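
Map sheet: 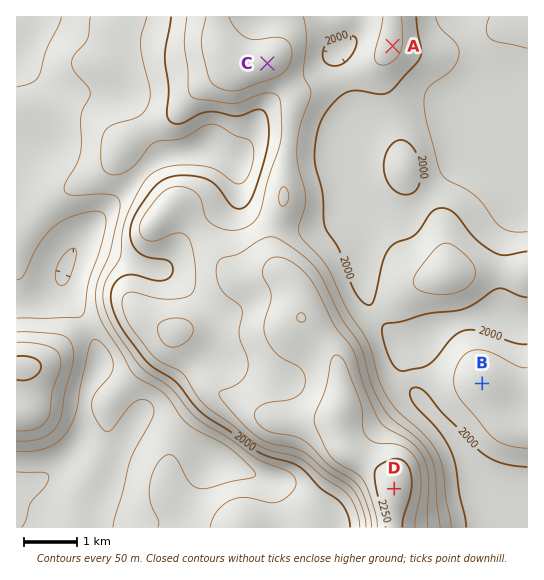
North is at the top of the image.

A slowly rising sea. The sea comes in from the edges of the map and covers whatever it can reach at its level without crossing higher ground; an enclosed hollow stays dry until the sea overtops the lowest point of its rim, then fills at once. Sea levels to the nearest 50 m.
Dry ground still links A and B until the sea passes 2000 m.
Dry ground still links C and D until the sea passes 2050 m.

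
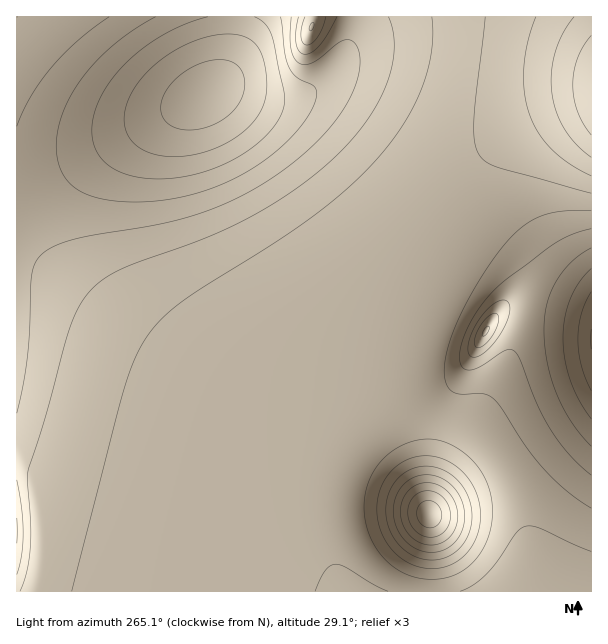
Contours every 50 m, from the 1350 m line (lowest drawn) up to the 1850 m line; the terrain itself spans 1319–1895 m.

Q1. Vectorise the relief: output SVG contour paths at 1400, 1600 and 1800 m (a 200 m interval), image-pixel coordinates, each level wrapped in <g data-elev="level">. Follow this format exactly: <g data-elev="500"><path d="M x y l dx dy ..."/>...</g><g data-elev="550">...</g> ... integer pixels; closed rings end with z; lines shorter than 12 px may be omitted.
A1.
<g data-elev="1400"><path d="M429 537l-7-2-8-5-4-8-2-7 1-9 3-8 7-5 7-2 9 1 7 5 6 7 2 9-1 11-4 7-7 5z"/><path d="M591 349l0-20"/><path d="M167 156l-14-2-12-5-9-8-5-9-3-12 1-12 5-12 8-13 11-13 13-11 17-11 16-7 17-5 16-2 14 2 10 5 6 7 4 8 5 24-2 21-9 18-17 16-23 13-25 7z"/></g><g data-elev="1600"><path d="M420 567l-18-8-14-14-9-20-2-21 5-19 5-9 7-8 16-9 9-3 10 0 11 2 10 4 9 7 8 8 7 11 4 10 2 11 0 12-2 10-4 11-5 9-8 8-9 5-11 4-10 1z"/><path d="M591 475l-22-20-19-26-12-24-17-44-6-10-5-2-4 1-26 17-10 3-5-1-3-2-3-10 3-15 8-19 12-18 13-16 12-10 48-36 17-9 19-5"/><path d="M298 17l-2 15 0 12 3 7 6 3 7-2 8-7 17-28"/><path d="M388 17l5 15 1 16-2 18-6 20-9 18-12 19-15 18-17 18-34 28-41 26-49 24-92 34-21 14-14 17-7 13-7 18-22 83-18 54-1 10 4 42-1 24-3 26-7 19"/></g><g data-elev="1800"><path d="M574 17l-11 16-8 18-3 20 0 21 4 19 8 17 12 16 15 13"/></g>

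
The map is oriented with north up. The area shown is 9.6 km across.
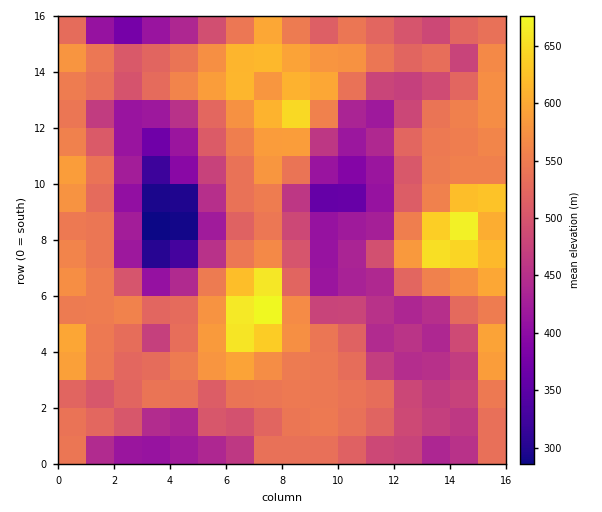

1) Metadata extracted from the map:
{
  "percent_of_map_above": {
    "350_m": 97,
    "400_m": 94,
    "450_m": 76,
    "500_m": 63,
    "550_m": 27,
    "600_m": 10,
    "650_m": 3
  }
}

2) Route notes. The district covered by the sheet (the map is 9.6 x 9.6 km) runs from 275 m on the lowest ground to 685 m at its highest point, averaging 510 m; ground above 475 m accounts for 64.3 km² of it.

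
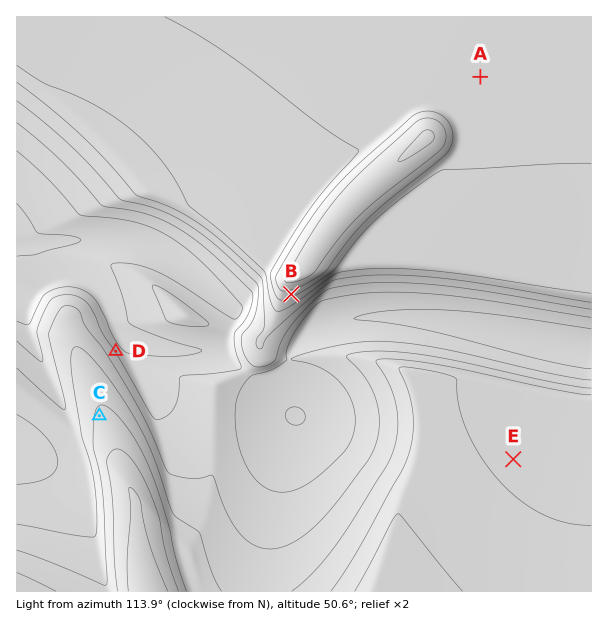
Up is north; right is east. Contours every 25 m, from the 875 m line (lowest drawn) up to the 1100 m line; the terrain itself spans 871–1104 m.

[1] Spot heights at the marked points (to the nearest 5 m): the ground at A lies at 935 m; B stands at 940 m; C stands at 970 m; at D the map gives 1050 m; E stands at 980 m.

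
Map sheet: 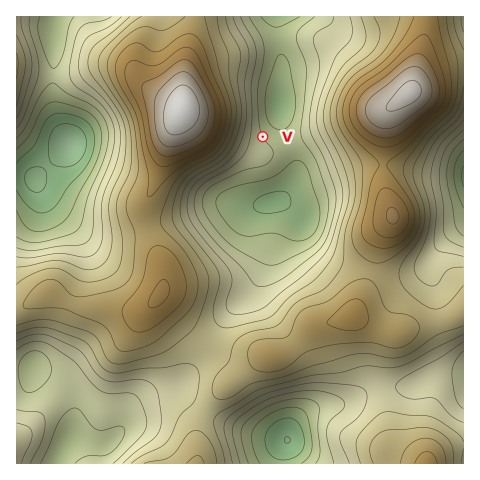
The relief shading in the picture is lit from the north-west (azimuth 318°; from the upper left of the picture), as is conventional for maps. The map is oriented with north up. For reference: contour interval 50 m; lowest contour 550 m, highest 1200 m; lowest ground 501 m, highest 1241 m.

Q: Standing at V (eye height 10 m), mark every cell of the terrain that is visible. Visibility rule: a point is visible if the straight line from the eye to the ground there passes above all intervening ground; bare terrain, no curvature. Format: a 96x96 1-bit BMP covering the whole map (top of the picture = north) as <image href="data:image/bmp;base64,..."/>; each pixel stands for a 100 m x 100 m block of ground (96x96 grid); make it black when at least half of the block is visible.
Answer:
<image width="96" height="96" href="data:image/bmp;base64,Qk2+BAAAAAAAAD4AAAAoAAAAYAAAAGAAAAABAAEAAAAAAIAEAAATCwAAEwsAAAIAAAAAAAAA////AAAAAAAAAAAAAAAAAAAAAAAAAAAAAAAAAAAAAAAAAAAAAAAAAAAAAAAAAAAAAAAAAAAAAAAAAAAAAAAAAAAAAAAAAAAAAAAAAAAAAAAAAAAAAAAAAAAAAAAAAAAAAAAAAAAAAAAAAAAAAAAAAAAAAAAAAAAAAAAAAAAAAAAAAAAAAAAAAAAAAAAAAAAAAAAAAAAAAAAAAAAAAAAAAAAAAAAAAAAAAAAAAAAAAAAAAAAAAAAAAAAAAAAAAAAAAAAAAAAAAAAAAAAAAAAAAAAAAAAAAAAAAAAAAAAAAAAAAAAAAAAAAAAAAAAAAAAAAAAAAAAAAAAAAAAAAAAAAAAAAAAAAAAAAAAAAAAAAAAAAAAAAAAAAAAAAAAAAAAAAAAAAAAAAAAAAAAAAAAfwAAAAAAAAAAAAAP/4AAAAAAAAAAAAD//4AAAAAAAAAAAAH//4AAAAAAAAAAAAD//4AAAAAAAAAAAAD//8AAAAAAAAAAAAAf//AAAAAAAAAAAAAD///gAAAAAAAAAAAA///4AAAAAAAAAAAAf//8AAAAAAAAAAAAP//+AAAAAAAAAAAAH///AAAAAAAAAAAAH///AAAAAAAAAAgAD///gAAAAAAAAH8AB///gAAAAAAAAP/wA///AAAAAAAAAf/wAf//AAAAAAAAAf/gAP/+AAAAAAAAAf/AAH/8AAAAAAAAA/+AAD/4AAAAAAAAA/8AAB/4AAAAAAAAB/4AAA/8AAAAAAAAD/gAAAf8AAAAAAAAD/AAAAP+AAAAAAAAD+AAAAP/AAAAAAAAD4AAAAH/gAAAAAAABgAAAAH/wAAAAAAAAAAAAAH/8AAAAAAAAAAAAAH/+AAAAAAAAAAAAAH/+AAAAAAAAAAAAAH/+AAAAAAAAAAAAAH/+AAAAAAAAAAAAAH/+AAAAAAAAAAAAAP/+AAAAAAAAAAAAAP/+AAAAAAAAAAAAAP/8AAAAAAAAAAAAAf/8AAAAAAAAAAAAAf/8AAAAAAAAAAAAAf/4AAAAAAAAAAAAA//4AAAAAAAAAAAAA//wAAAAAAAAAAAAB//wAAAAAAAAAB8AD//gAAAAAAAAAD/P///gAAAAAAAAAD/////wAAAAAAAAAD/////wAAAAAAAAAD/////wAAAAAAAAAD/////wAAAAAAAAAD/////wAAAAAAAAAD/////wAAAAAAAAAD/////wAAAAAAAAAB/////gAAAAAAAAAA/////gAAAAAAAAAAP////gAAAAAAAAAAD////AAAAAAAAAAAD////AAAAAAAAAAAD///+AAAAAAAAAAAH///8AAAAAAAAAAAH///8AAAAAAAAAAAP///4AAAAAAAAAAAP///wAAAAAAAAAAAP///wAAAAAAAAAAAH///gAAAAAAAAAAAB///AAAAAAAAAAAAAH//AAAAAAAAAAAAAD/+AAAAAAAAAAAAAB/8AAAAAAAAAAAAAA/wAAAAAAAAAAAAAAMAAAAAAAAAAAAAAAAAB+AAAAAAAAAAAAAAD/AAAAAAAAAAAAAAH/gAA="/>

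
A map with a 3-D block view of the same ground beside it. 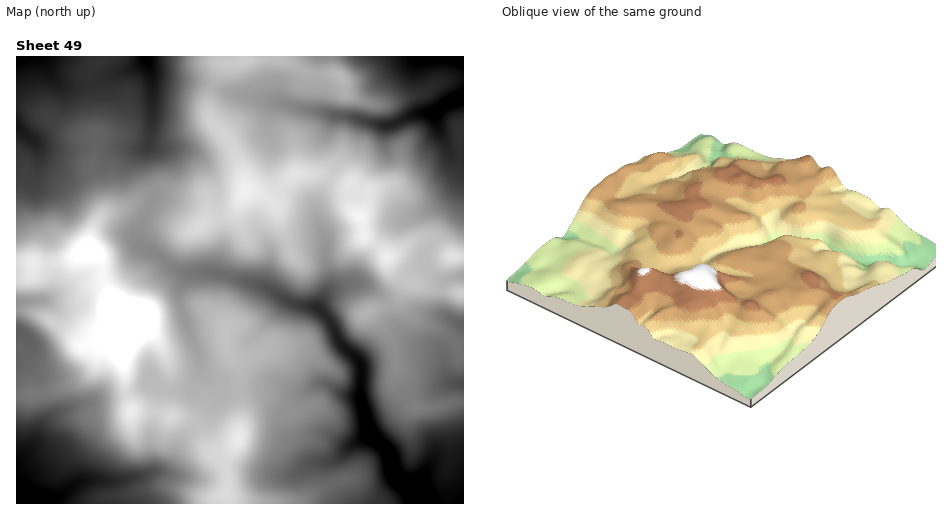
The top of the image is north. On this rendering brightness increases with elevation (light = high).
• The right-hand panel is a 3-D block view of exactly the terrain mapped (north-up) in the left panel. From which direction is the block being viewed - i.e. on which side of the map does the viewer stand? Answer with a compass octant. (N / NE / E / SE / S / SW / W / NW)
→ SW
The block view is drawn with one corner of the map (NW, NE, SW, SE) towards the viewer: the SW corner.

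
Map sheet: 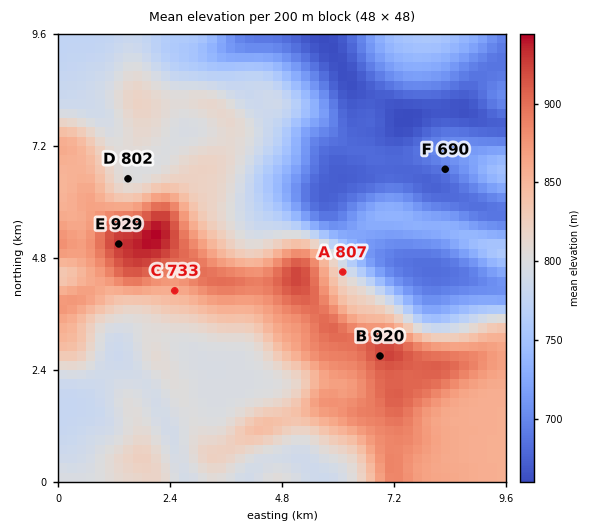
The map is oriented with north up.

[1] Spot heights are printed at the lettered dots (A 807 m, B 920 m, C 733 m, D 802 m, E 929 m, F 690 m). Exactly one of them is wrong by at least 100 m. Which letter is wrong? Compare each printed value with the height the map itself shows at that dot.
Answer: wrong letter C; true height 858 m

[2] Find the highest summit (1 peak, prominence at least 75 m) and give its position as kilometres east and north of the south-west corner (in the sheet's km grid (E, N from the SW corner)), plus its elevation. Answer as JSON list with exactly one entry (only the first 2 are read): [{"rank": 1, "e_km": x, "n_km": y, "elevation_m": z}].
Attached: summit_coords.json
[{"rank": 1, "e_km": 2.06, "n_km": 5.26, "elevation_m": 945}]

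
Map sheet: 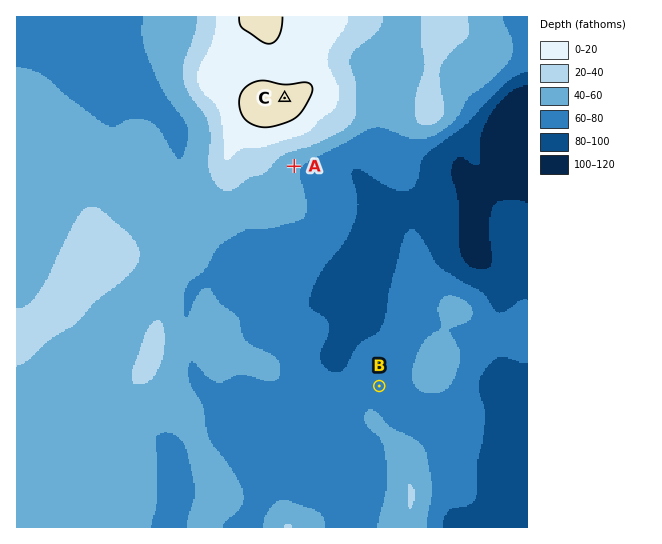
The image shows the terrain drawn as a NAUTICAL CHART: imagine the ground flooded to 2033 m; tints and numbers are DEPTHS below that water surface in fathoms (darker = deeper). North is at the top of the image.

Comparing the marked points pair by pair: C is above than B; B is below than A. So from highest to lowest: C A B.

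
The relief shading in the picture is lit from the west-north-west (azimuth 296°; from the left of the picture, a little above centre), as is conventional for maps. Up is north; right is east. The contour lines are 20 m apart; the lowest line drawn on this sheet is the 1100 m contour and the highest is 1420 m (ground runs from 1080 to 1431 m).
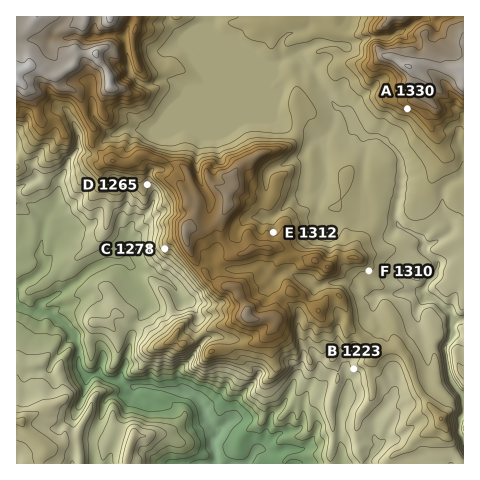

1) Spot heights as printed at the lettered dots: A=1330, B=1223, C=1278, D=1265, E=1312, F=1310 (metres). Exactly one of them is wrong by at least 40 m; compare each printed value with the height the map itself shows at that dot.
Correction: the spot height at F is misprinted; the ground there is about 1260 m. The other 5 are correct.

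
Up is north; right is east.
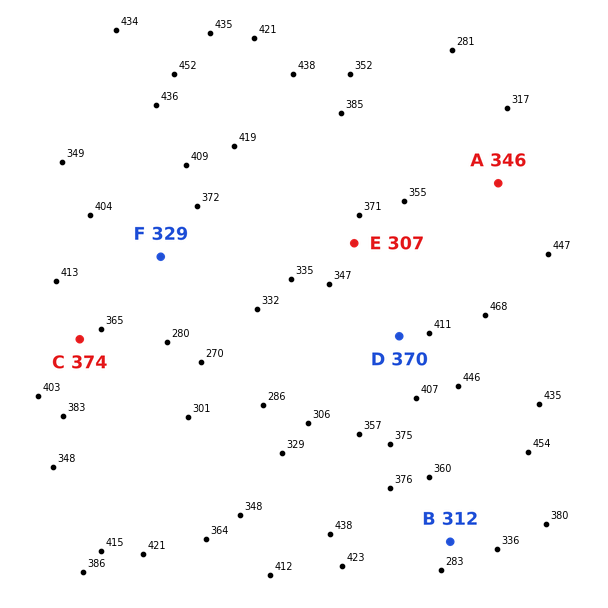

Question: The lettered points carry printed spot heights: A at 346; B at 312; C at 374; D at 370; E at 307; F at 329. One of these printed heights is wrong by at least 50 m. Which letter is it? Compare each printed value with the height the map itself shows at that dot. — E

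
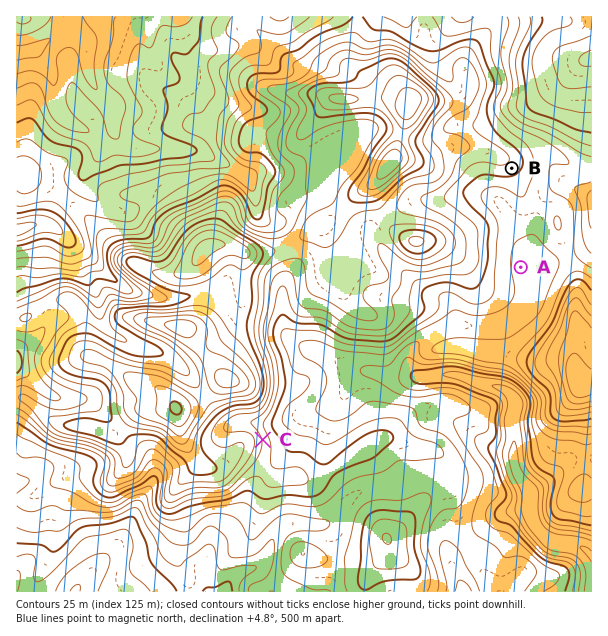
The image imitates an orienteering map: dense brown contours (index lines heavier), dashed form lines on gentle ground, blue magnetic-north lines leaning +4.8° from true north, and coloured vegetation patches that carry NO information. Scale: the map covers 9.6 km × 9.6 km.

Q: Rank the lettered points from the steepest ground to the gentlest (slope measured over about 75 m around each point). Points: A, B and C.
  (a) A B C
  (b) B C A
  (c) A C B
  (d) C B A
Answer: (d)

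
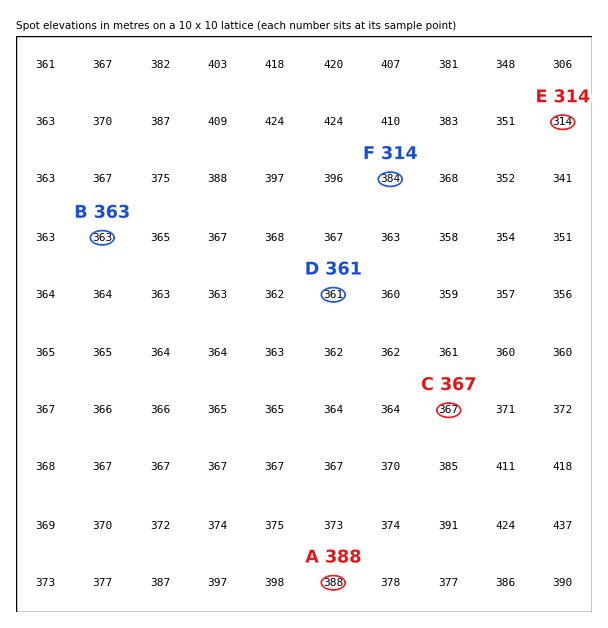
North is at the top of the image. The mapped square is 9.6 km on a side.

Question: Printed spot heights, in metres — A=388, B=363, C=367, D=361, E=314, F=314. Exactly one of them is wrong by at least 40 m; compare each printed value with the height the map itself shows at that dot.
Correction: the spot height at F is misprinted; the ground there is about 384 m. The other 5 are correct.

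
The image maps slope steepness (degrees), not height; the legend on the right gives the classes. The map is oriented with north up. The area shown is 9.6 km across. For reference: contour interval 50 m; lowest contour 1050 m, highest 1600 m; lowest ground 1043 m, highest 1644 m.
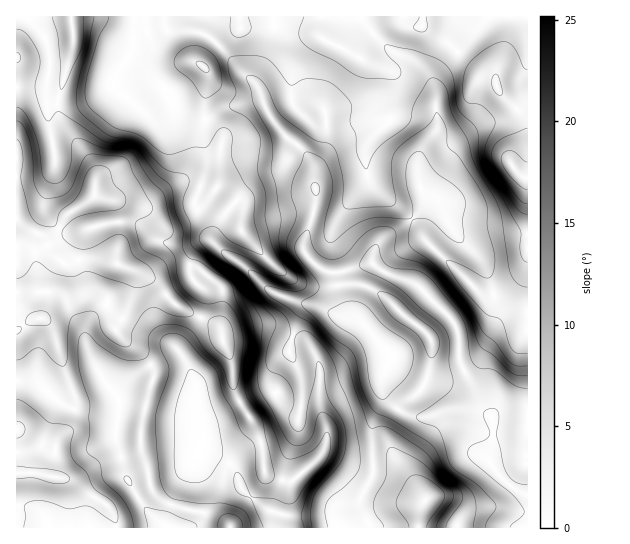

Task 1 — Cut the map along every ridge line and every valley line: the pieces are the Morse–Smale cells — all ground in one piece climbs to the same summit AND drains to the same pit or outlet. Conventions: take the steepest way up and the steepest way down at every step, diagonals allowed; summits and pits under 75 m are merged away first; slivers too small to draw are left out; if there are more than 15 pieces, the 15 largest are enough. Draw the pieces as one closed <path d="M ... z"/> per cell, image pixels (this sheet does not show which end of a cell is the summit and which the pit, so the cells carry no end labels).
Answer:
<path d="M163 16l-147 1 0 364 21 2 22 20 19 8 35 2 6-4-3 17 0 16 7 19 2 16 20 32 21 18 1-10 8-23 26-47 4 5 20 8 10 9 6 20 20 16 14 9-1 14 96 0-9-18-1-11 13-26-1-47 9-19 2-14 4 6 12 12 18 6 9 0 28-8 23 2 12 4 4 8 0 16-4 14 0 9 17 21 13 9 8 3 1-182-22 0-6 5-9 16-10 11-10 4-10 0-2-2 0-7 18 0 12-10 7-13-1-20-7-23-7-13-28-30-13-28-6-6-11-5 1 10-4 9-43 34-6 19-10 1-19 7-15 0-14-9-9-12 0-10 8-22 4-18-3-34-4-9-12-14-12-7-14-19-14-32-47-49-19-6-24 0z"/><path d="M527 16l-362 0-1 7 3 8 24 0 19 6 47 49 14 32 14 19 12 7 12 14 4 9 3 34-4 18-8 22 0 10 15 17 8 4 15 0 19-7 10-1 6-19 43-34 4-9-1-10 11 5 6 6 13 28 28 30 7 13 7 23 1 20-7 13-12 10-18 1 2 8 10 0 10-4 6-6 15-23 8-4 18-1z"/><path d="M383 393l-2 14-9 19 1 47-13 26 1 11 10 18 157-1 0-32-22-12-17-21 0-9 4-14 0-16-4-8-12-4-23-2-28 8-9 0-18-6-12-12z"/><path d="M33 381l-17 1 0 145 150 1-21-19-20-32-2-16-7-19 3-31-6 2-19 0-24-5-11-5-20-19z"/><path d="M201 447l-26 47-10 28 2 4 2 2 104 0 2-14-14-9-20-16-6-20-10-9-20-8z"/>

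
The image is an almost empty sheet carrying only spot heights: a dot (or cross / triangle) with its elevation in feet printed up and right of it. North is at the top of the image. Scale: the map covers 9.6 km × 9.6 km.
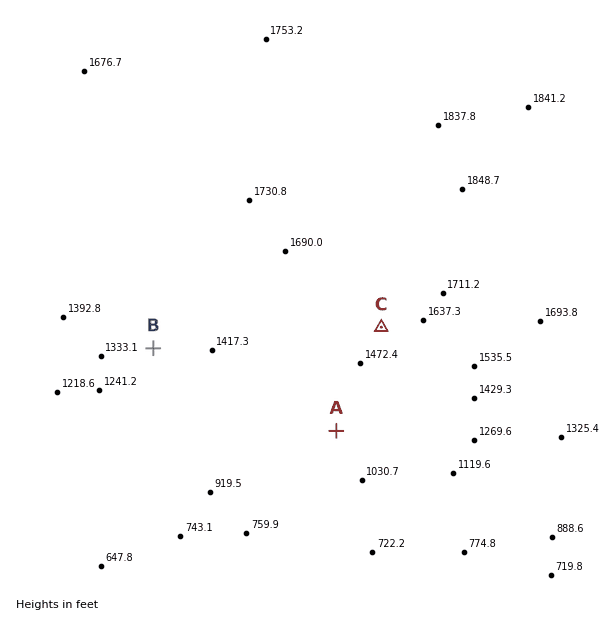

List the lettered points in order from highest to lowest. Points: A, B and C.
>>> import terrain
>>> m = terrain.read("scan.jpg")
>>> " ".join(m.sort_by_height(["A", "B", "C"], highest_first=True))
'C B A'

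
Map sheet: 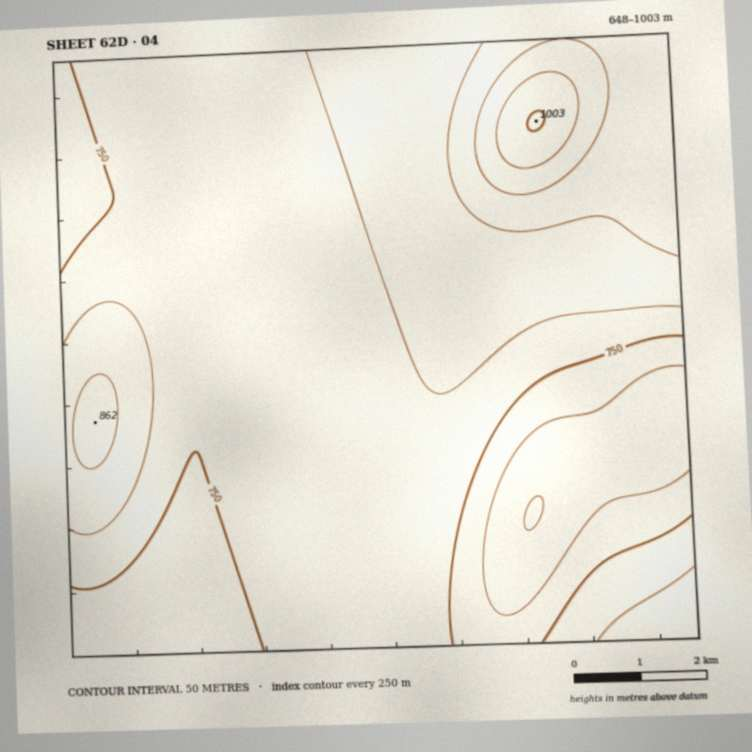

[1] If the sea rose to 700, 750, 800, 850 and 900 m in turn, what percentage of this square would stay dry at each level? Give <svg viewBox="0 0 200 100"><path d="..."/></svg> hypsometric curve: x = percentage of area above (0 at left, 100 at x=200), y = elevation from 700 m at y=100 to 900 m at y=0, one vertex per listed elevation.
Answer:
<svg viewBox="0 0 200 100"><path d="M187 100l-28-25-97-25-38-25-16-25"/></svg>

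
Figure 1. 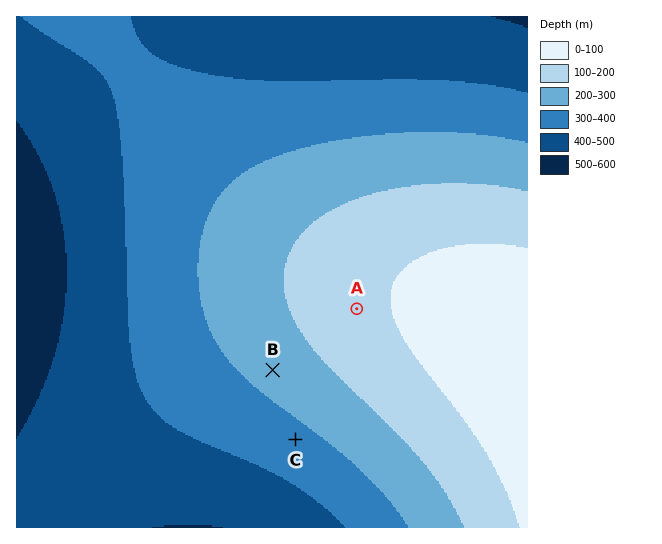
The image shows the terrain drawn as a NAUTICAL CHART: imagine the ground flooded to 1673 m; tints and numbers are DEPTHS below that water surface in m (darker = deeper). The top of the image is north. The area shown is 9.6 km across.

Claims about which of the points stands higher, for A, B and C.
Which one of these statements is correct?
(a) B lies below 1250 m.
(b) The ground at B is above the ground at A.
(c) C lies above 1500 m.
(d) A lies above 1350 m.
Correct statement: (d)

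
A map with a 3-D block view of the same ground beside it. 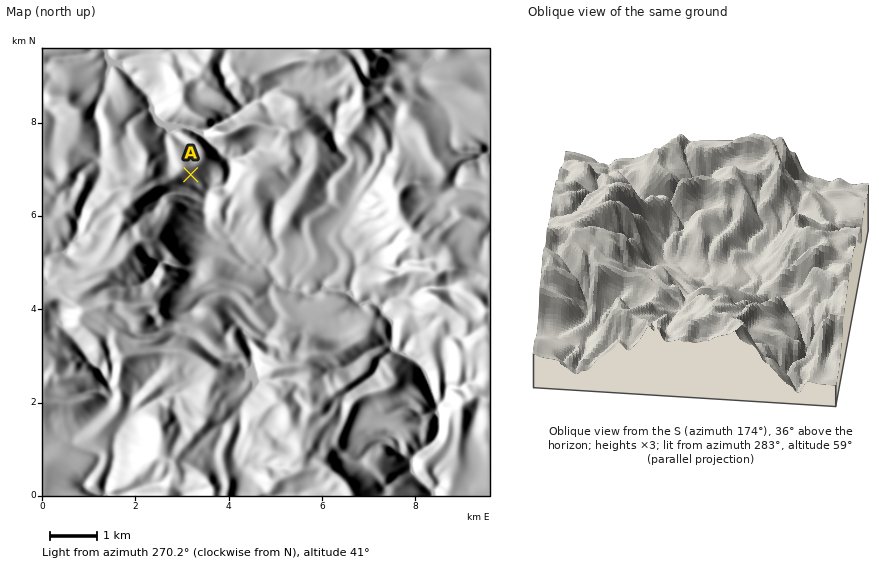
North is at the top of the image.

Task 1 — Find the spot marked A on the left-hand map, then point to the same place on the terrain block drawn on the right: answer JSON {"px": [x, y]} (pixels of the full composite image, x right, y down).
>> {"px": [657, 209]}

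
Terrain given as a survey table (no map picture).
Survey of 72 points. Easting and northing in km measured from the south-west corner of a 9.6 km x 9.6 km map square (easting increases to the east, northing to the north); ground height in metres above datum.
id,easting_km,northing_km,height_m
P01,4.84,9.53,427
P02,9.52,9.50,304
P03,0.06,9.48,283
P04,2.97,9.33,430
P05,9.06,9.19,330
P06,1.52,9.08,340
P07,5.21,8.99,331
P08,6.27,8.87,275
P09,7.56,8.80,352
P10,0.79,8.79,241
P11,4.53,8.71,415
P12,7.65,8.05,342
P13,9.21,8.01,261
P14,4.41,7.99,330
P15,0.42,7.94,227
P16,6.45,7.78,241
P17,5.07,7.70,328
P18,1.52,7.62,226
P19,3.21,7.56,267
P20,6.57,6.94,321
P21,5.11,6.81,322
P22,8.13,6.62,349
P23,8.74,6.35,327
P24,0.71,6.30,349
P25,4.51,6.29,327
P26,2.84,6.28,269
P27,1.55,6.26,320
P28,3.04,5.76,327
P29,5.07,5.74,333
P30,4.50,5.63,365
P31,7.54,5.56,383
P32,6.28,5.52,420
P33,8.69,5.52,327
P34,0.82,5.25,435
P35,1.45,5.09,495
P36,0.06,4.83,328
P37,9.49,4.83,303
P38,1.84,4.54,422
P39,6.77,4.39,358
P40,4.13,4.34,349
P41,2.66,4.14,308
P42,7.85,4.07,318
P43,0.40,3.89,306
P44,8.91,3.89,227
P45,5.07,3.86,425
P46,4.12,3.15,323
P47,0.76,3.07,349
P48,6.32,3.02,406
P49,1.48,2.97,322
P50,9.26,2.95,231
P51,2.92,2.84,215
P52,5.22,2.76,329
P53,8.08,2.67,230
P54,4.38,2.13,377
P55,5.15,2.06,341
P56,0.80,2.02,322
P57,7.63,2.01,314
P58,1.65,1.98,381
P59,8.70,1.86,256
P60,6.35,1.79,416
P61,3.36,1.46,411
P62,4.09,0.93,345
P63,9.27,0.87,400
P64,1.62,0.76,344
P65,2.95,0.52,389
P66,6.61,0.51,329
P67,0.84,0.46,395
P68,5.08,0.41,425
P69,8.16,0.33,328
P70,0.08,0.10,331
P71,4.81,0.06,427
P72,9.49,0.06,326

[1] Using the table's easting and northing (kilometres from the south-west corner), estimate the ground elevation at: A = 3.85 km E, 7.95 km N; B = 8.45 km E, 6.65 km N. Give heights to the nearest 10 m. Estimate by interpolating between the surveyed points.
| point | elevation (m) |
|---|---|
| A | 320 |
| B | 330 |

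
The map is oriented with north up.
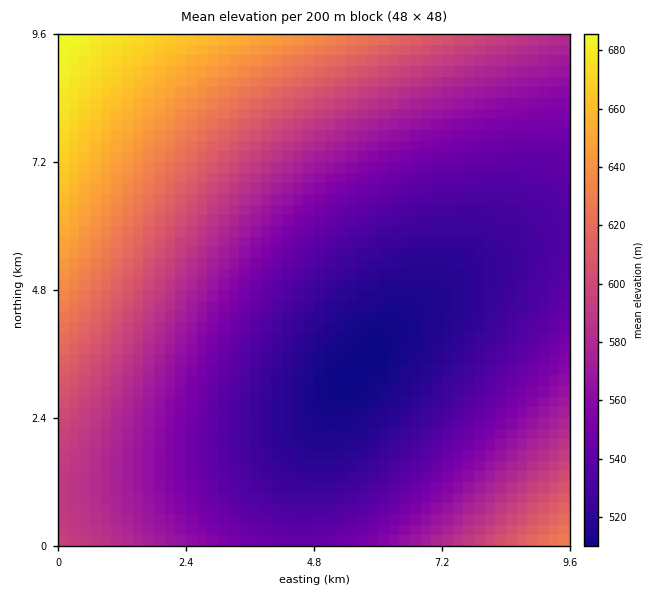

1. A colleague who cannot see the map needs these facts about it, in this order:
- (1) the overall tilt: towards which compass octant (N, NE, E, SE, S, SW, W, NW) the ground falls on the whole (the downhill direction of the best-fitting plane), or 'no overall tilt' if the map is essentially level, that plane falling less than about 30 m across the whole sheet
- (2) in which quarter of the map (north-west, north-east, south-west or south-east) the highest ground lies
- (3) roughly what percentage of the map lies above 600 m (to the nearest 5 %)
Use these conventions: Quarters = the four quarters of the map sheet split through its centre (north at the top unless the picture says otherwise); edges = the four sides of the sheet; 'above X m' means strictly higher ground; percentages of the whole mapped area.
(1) The general tilt is down to the south-east (the land rises towards the north-west).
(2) The highest point lies in the north-west quarter of the map.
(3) Roughly 25 % of the ground is higher than 600 m.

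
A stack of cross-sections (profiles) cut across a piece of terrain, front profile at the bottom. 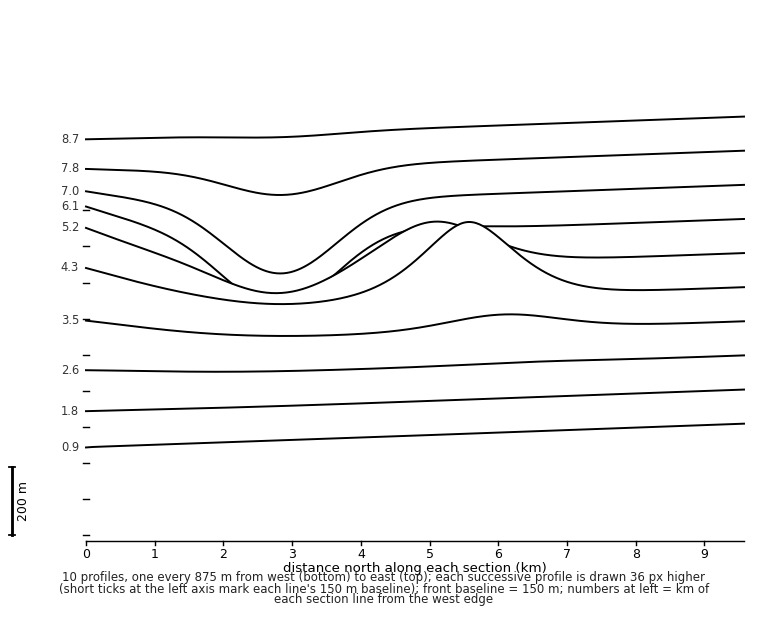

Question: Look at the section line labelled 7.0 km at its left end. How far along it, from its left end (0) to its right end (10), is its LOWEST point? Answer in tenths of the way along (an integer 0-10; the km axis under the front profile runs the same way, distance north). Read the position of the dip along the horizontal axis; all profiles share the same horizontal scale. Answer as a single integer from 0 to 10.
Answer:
3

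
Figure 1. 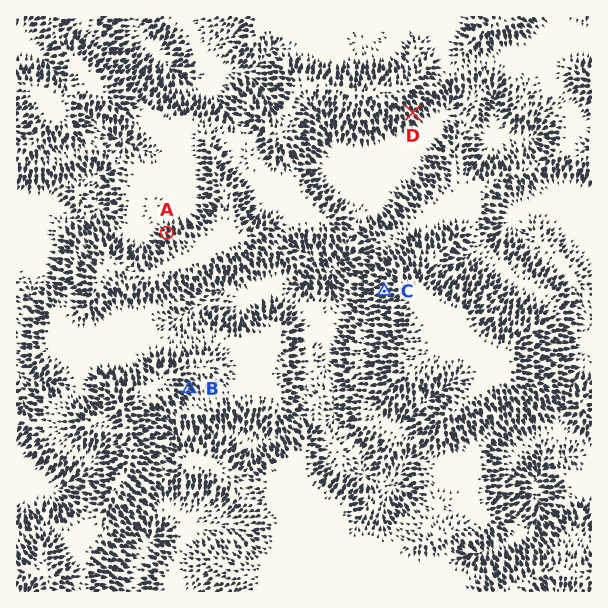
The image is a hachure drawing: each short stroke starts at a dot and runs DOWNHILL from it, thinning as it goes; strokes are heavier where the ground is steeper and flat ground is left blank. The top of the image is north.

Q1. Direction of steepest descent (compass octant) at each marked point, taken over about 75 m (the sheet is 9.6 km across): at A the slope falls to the NW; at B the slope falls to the SE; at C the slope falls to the W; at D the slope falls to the SE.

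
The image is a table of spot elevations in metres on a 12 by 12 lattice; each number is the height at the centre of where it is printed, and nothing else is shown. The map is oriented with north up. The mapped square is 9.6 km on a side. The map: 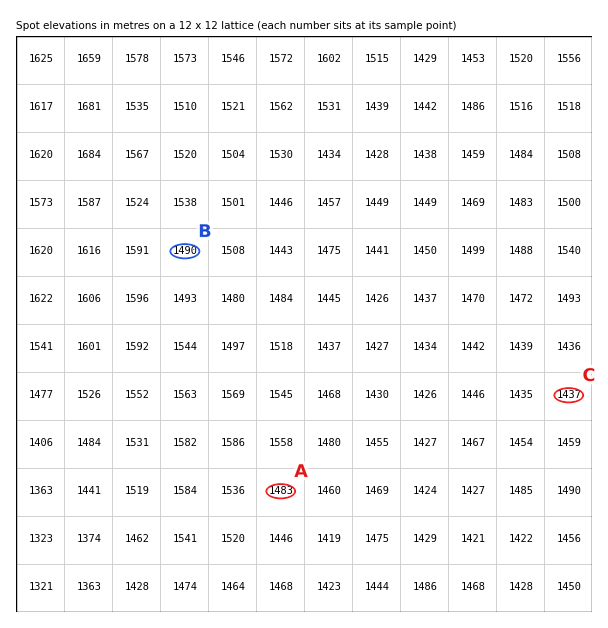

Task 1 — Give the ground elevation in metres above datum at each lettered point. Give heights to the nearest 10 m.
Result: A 1480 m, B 1490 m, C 1440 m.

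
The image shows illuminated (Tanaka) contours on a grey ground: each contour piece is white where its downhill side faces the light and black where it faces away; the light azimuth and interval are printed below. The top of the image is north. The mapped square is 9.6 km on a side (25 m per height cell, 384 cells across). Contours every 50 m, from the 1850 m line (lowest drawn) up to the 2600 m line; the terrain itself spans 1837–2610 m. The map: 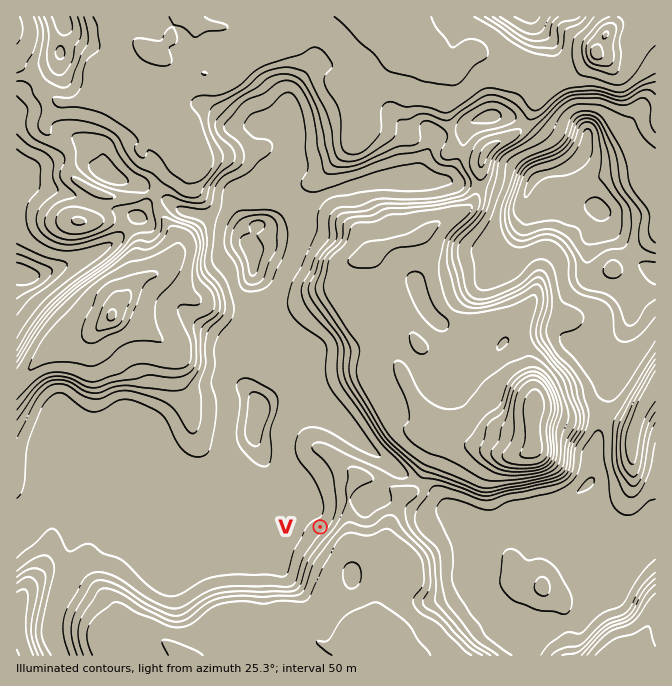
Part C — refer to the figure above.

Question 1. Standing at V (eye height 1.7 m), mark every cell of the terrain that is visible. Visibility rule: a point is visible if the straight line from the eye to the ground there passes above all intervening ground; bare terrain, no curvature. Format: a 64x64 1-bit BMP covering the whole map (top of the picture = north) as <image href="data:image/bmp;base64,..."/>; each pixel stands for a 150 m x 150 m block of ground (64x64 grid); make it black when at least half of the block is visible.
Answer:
<image width="64" height="64" href="data:image/bmp;base64,Qk0+AgAAAAAAAD4AAAAoAAAAQAAAAEAAAAABAAEAAAAAAAACAAATCwAAEwsAAAIAAAAAAAAA////AAAAAAAAAAAAAAAAAAAAAAAAAAAAAAMAAAAAAAAAJwAAAAAAAIAfAYAAAAAAwD8f4AAAAABgfx+AAAAAAHD//gAAAAAAcP//AAAAAAA7//+AAAAAABn//8IAAAAAGf//4wAAAAAf///7AAAAAA////+AAAAAj////4AAAACP////gAAAAI+M//+AAAAAjxn/n4AAAACOOf8fgAAAAI5w/h8AAAAAz/B+HgAAAAD/4HwAAAAAAP/gfAAAAAAA8+B8AAAAAADhwH4ACAAAAPHA/gAQAAAA8ef8ADAAAAD7//4AYAAAAH///8BAAAAAEH//gAAAAAAAOP+AAAAAAAHgf4BAAAAAAOB/gGAAAAAAcH+AwAAAAAAw/wGAAAAAABH8AwAAAAAAE4wCAAAAAAAPgAAAAAAAAAOAAAAAAAAAAEAAAAAAAAAAYAAAAAAAAAAwAAAAAAAAADAAAAAAAAAAGAAAAAAAAAA4AAAAAAAAAHwAAAAAAAAA/AAAAAAAAAD8AAAAAAAAAfwAAAAAAAABHgAAAAAAAAIAAAAAAAAAAgAAAAAAAAAAAAAAAAAAAAAAAAAAAAAAAAAAAAAAAAAAHAAAAAAAAAA+AAAAAAAAAH8AAAAAAAAAA4AAAAAAAAABwAAAAAAAAADgAAAAAAAAAAAAAAAAAAAAAAAAAAAAAAAAAAAAAA=="/>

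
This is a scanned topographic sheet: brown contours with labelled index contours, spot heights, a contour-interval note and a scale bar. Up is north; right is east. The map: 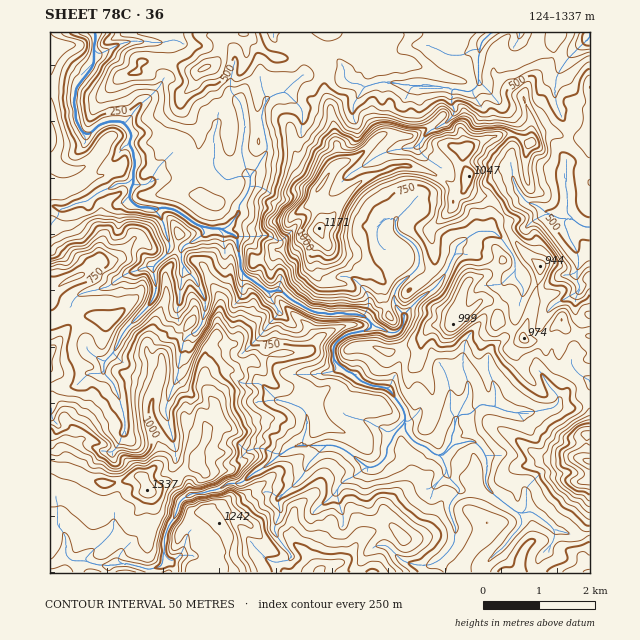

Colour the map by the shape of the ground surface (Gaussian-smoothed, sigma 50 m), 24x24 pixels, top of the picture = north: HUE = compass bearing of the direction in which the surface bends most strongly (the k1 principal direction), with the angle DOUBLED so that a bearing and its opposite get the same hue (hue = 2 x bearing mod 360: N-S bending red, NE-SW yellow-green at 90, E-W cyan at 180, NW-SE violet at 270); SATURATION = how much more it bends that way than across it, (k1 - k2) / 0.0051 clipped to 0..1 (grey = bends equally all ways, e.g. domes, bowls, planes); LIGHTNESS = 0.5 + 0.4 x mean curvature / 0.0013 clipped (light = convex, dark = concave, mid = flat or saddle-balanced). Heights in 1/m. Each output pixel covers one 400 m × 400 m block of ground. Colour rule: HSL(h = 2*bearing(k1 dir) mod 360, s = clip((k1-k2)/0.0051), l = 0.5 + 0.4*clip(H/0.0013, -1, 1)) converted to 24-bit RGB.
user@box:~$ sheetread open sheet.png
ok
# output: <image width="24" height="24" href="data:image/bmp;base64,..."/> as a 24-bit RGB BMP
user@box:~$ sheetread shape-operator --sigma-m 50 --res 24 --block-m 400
<image width="24" height="24" href="data:image/bmp;base64,Qk32BgAAAAAAADYAAAAoAAAAGAAAABgAAAABABgAAAAAAMAGAAATCwAAEwsAAAAAAAAAAAAAkKBRb4EyoI0mhFMWYaMOCAIxu6FsjJR0lsJ4fD9xJV55isqNyIfGMaWtyM+cjRdGWnIuN29jvYuFKGxcy4GJPHhpVHSZj7bKgmGUo4V+X41XYJqT3M6WEADnW6ykrbp3pDOga9yfkiLgaqqkWHVLv2x/hitro9DYwLvbTXeyj1lztoyJG1ZD47/MMIubfGoodF1xhqGMcGqYnnJsz8GEACcz89jyrOK1YafVu2fGvhTfJlxCwGHBc7ugrG25krufdlh2iTV/jLa8q83Oqje2b1QzdUVOqIBlZWiLgl5em2m4U0GO5vDbExijGzMAQ24AyxYtwEtgF15F6K3IGF9Rgrp4bqm2tG2EbGZTVXyvoJA+di01m6JcXD9nlFN52MqXkaHKi9XXVJbZuaPv76/UmSbizsDwpI/lAMZOAY0Mz4rNLG1RzJ6tWn8xJzwYmHZZr4mDUDF8srqVSD6ixo3AUj+cbGLT67x3sXRkwH5ZC3SVSFYXuaIiRhhc2senx650b5wiaULIHjgVkHYpXE8iqTc0abm6YcJ4ah0hLos9rKFUYCw4QZ1EV6PTZXnI0+aLuiRKssCJdj1QJBY60uvCQR1uss2S0qGzsrbeh1HCmZ/LWWe+i6DAnKRwiEZPGWlm1sGeVmmRU02TtNHPb7aUP0ZlUKGUzdvqVMdhpmJ1i2J+MSJU7+/OHYqlri1j4t+yZG83VmkweU82XpZ7fmh1jaDB1NzrhguPhsRwnWOYV4iGjYtJd1NMhoJAHlcng7cwfLlMS3w9dyt9VZmu3sioEElS3cCBtLVuxj2Zfy2vR6uoSpEtRMxPOQoMcUEWLrNgba5mdl+IYVJ6nWtciVdhgtygl0SMWapGkrt6l1GWEXFZpUSds+OuLjjRfeFZspNwIDqnx4/iuZbgw8DnBgJmrpvcnM3QTnPGy6aFcl03QTp5Qy2Cztmpa2Ath7uJd1ySzXyXTT1c18uEBi0r5eO2wC+lBD0w+OLTzZjjFllRoYxU3WRwm2H/E/+NoUYHVABF6p3H77bHEEhD3HJyNuPfd3/jy3V+WZzCS4hIhXmxw67UF0rqN8wACyc8HjD/9vi6PC6TbFHm2QDMRicALywEXS0AxpgNALCkMsCM4sHo77TnHeedKDl216Zvaet2dCu20H+5Q3gvIn421aLbAwChM/9dwQFk5PjTE4mXPwACMwAJxaycvc3gpb/rhN65AFn7AMZgFjwz8celeLZDbEl+2b09ReObDiZZfTm/9dbu2Z/eDYYaADMQ/0ilefGtQMFMpQBx9bC7DA8958+qna07OJd2dp6lymW9tR1jEnZxyt+c2FGxYDiP6fbLNdbQGVaRMXVlVU6r3LWA33a01vL0KABAHKo1ylWNUAOvzCVzrhjG2JiJ2PTXR0+XYFV2naFpqi5Wap5ONF0wacJyKKr2k+SVhj5xckZ/WI17Q4p42tCNfMvPy1ehRcT/bg06YHQmJl9udjzXvLv7X+Bt68i+JDY8XXhbVU1/bInA4neTO4ZiOVMtzfe+H6wfTCk8iGBMlKMvG00XxskdawwKyxsXtUQmocHKvK/RIj1nNamMNZQo98rFvJhLy1qMO1NAV3RXM0tL17R71WHBnujfZyAztDEXTo+pnXeofrJkpX69Ll/ADnhzwbk4iI1qjphqc15dcFSDMEhKarOIkV+37qacURvl2qTvdj66PqvWQM6r9vHVJU5nQBlQxuqxWENkdqR2a8NhSSHFydRTTgl6tLt2bn98oZl7jFqHaU+fNHWGjbNrPXaD6+Gm2Yj7PIEjZd4ujBqLs16h8OykYj4tDhcl9++qLEFmmYhgvtm0GAQv5/F8Pwdxvq1tdV5Qg61yVXqVP0SMqTytwOK1HTJE2+6/DA8n9tXk1tb1Mj3/G+StsO+l7dP4TlT+9NfPSTeheZawx7pzoRjCql80IHdTg1203LO2U4NSVoleTjhpUcSKt8KJNCxb7vTSFSU8iro7a1opJ0xDZcL/47pvYDogLBAUwuiBVzNqr6SDwqhnFkJf68XcrWiFKGxTVrdO2X59Q4FAJ2RUk7JqQ2c/WJCBqr5Edy1Dbn8oaVcsRU0obnQhcoIibC1WktTV3oZ/RlOEznOhvJF0CikhSp1j673iuKPXRYa32Mfq58vrZUHZO0V7h7G/VJKTpmdwcWqGqZ3An6nLlbPJYXCfnIZdTGi7RmhRs3xXSINrbcShaNdvhC3tJgOaJPUh0VMnhEhtl5dDx3pfuInUPqq7m1p4f5t0cF2NgZ6hjoh0qpZfhVBLh3WAqZhtJpWKWlbAoGqKyLefDzQT"/>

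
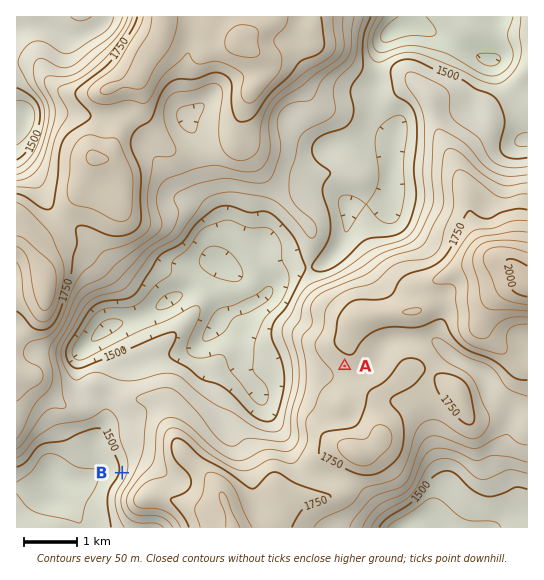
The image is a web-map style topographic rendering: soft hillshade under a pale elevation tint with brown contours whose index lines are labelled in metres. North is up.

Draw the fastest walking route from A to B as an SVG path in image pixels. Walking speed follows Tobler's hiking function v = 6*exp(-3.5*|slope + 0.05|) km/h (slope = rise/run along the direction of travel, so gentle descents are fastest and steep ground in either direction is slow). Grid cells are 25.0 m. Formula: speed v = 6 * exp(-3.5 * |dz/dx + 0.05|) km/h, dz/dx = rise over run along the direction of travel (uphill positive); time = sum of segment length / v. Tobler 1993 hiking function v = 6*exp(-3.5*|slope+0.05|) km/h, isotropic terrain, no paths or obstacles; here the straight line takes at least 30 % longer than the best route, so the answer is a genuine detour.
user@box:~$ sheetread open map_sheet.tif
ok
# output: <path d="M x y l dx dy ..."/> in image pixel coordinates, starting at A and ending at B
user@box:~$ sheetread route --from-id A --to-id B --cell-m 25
<path d="M345 366l-4 8-11 11-3 1-25 25-5 11 0 9-4 8-3 3-3 1-54 0-59-29-11 0-8 4-5 5-8 16-7 7-13 27"/>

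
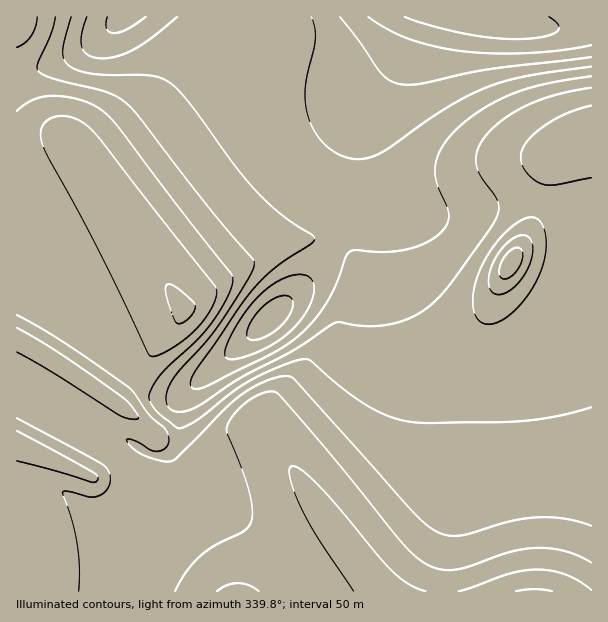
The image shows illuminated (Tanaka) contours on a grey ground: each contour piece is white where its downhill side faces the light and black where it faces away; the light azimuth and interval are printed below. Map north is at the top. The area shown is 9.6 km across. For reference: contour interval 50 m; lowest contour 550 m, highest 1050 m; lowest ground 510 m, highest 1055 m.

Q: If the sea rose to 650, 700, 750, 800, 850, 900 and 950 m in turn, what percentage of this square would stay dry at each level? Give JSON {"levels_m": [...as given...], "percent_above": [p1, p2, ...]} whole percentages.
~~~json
{"levels_m": [650, 700, 750, 800, 850, 900, 950], "percent_above": [96, 90, 76, 66, 50, 32, 14]}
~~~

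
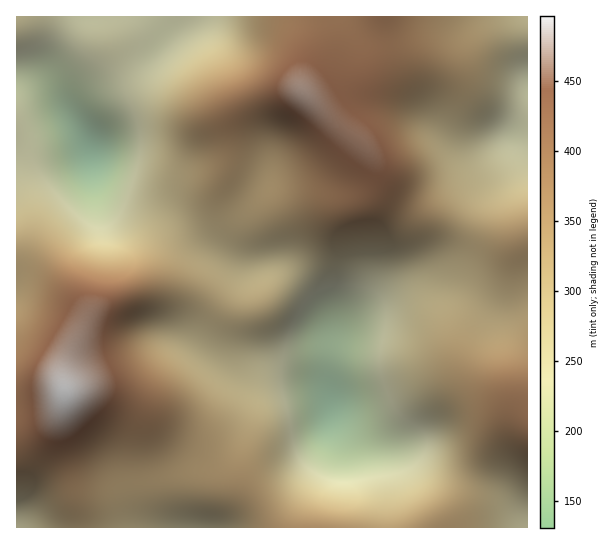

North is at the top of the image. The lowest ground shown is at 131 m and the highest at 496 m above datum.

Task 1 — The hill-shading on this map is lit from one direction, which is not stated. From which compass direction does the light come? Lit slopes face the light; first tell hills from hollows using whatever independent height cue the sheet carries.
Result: N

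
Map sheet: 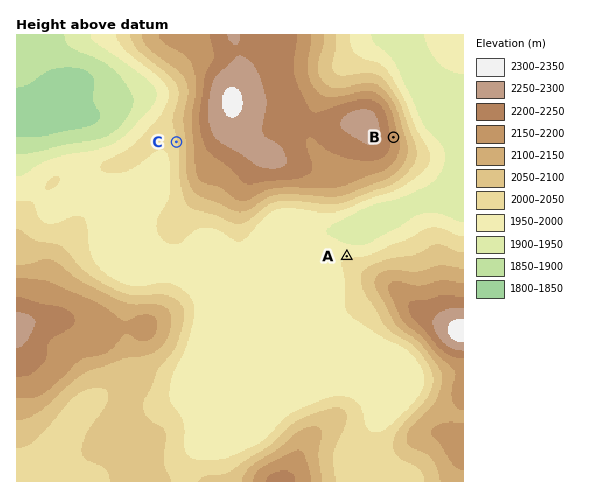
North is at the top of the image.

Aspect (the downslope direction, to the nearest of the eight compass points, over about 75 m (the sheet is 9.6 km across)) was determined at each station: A N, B E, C W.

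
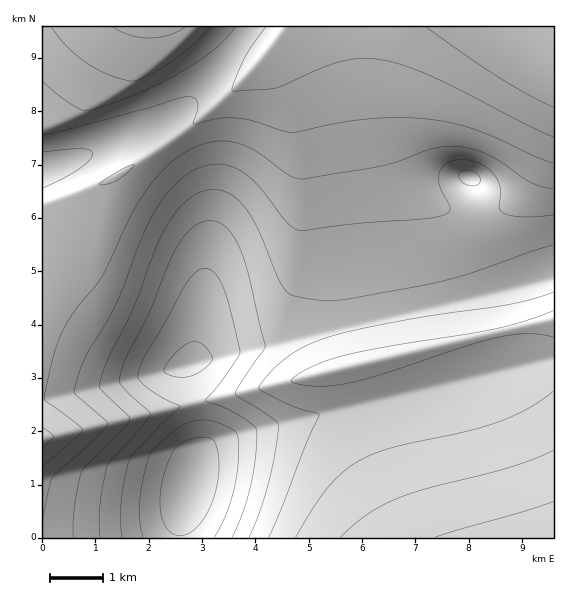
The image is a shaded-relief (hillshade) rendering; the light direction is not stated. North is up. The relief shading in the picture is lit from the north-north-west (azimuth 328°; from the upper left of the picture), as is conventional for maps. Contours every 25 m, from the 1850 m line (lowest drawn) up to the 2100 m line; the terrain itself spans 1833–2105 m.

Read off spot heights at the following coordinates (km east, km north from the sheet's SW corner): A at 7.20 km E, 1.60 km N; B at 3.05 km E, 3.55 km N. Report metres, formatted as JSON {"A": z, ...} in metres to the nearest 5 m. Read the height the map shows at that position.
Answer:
{"A": 1980, "B": 1875}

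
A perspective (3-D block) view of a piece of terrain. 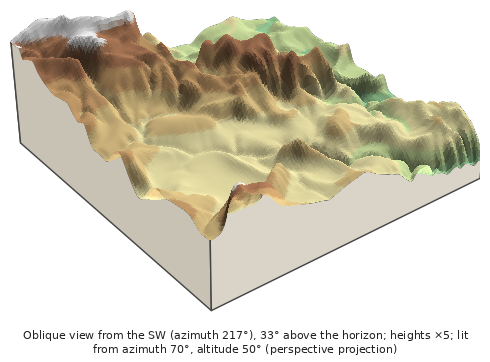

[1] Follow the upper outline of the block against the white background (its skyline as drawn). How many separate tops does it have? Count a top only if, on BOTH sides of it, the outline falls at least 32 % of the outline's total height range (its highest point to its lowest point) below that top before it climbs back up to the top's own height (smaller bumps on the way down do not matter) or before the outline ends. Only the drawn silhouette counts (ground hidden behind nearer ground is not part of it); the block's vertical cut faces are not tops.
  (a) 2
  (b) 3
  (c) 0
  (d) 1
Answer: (c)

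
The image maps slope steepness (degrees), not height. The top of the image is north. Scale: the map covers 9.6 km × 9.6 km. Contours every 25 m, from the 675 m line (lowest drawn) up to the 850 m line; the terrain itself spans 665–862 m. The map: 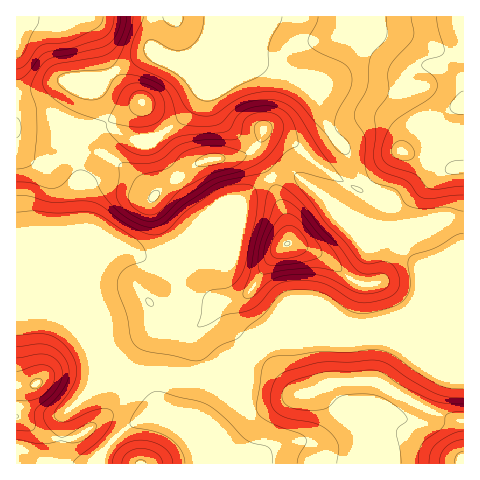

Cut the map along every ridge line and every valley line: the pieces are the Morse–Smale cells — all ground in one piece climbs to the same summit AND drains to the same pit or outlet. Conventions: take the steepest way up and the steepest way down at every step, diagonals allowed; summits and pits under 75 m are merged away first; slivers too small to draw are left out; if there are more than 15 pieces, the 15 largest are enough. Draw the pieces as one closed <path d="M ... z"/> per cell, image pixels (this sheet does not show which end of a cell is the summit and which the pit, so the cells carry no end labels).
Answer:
<path d="M367 16l-351 1 0 294 31 3 20 6 35 35 6 12 8 7 4 2 25 2 8 11 9 28 20 15 13 18 15-36 15-18 2-7-8-21-12-6-11-21-8-22-12-48-7-4 12-5 8-7 2-6 64-61 22-13 11-3 10 4 44 34 41 20 11 8-5-9 0-29-18-12-12-13-13-24-16-20-8-20-3-13-13-12-17-11 19-1 19 7 8-4 33-35 2-7-3-4z"/><path d="M288 172l-11 3-22 13-64 61-2 6-8 7-12 5 7 4 12 48 8 22 11 21 12 6 9 22 13-15 7-18 12-13 11-2 64 1 69-29 8-7 8-14 0-28-23-24-14-11-29-13-21-13-35-28z"/><path d="M376 339l-25 4-80-1-11 2-12 13-9 21-11 11-18 25-14 33 2 16 265 1 1-121-75 0z"/><path d="M463 16l-95 0 0 26-33 35-8 4-19-7-19 1 17 11 13 12 3 13 8 20 16 20 13 24 12 13 18 12 0 29 6 10 3 3 4-13 8-4 17-6 12 0 9 8 10 17-4 14-33 33-12 19-17 9-56 24 15 0 18-4 20 4 75-1z"/><path d="M26 311l-10 1 1 152 181-1-2-12-7-12-27-22-9-28-8-11-25-2-4-2-8-7-6-12-35-35-14-5z"/><path d="M439 219l-12 0-11 3-13 6-3 6-1 9 21 22 0 27 34-34 4-10-7-17z"/>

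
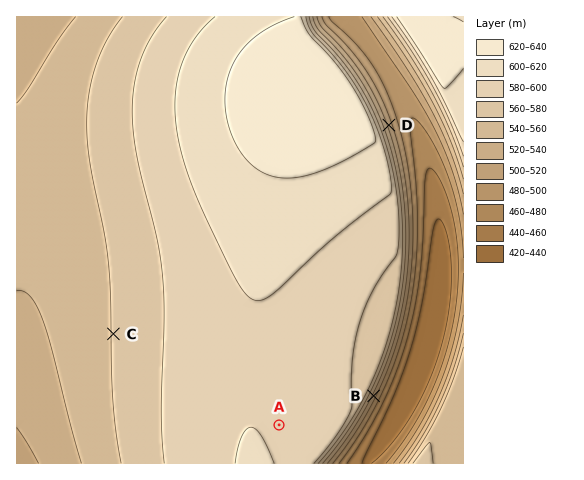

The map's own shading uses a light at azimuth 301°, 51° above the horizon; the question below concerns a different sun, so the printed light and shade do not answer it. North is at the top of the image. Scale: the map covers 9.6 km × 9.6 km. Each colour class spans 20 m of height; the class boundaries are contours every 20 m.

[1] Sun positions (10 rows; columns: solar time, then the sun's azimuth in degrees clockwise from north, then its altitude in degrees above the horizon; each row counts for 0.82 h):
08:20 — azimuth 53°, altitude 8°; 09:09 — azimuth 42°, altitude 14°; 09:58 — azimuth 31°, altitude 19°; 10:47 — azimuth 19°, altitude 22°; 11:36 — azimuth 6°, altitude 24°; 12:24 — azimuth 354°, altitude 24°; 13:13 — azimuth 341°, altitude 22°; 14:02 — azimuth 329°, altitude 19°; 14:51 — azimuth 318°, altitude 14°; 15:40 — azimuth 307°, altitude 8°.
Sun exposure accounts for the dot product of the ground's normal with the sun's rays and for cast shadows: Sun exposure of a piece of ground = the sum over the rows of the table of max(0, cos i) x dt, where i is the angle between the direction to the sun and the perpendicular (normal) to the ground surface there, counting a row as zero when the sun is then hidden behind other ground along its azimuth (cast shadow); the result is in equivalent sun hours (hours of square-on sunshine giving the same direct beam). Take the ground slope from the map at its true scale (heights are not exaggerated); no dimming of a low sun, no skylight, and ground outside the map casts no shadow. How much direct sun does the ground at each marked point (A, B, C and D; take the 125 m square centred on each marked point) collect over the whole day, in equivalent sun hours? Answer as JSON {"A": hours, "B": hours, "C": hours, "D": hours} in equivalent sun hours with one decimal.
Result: {"A": 2.5, "B": 1.7, "C": 2.4, "D": 2.8}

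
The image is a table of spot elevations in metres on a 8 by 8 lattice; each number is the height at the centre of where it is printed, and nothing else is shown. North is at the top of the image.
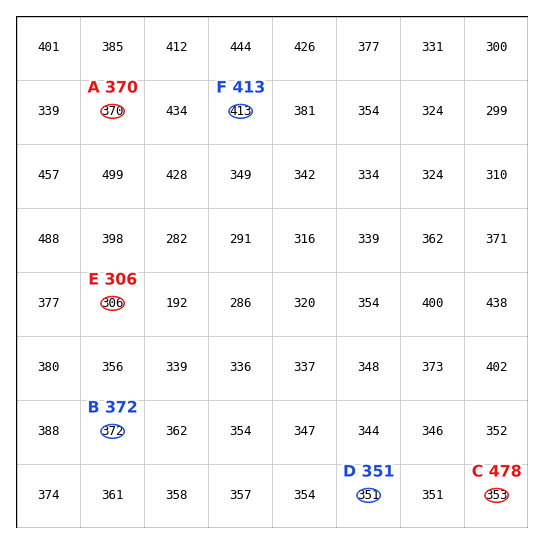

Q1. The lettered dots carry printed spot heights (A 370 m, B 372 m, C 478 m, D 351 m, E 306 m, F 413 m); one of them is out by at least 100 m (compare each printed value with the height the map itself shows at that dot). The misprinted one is C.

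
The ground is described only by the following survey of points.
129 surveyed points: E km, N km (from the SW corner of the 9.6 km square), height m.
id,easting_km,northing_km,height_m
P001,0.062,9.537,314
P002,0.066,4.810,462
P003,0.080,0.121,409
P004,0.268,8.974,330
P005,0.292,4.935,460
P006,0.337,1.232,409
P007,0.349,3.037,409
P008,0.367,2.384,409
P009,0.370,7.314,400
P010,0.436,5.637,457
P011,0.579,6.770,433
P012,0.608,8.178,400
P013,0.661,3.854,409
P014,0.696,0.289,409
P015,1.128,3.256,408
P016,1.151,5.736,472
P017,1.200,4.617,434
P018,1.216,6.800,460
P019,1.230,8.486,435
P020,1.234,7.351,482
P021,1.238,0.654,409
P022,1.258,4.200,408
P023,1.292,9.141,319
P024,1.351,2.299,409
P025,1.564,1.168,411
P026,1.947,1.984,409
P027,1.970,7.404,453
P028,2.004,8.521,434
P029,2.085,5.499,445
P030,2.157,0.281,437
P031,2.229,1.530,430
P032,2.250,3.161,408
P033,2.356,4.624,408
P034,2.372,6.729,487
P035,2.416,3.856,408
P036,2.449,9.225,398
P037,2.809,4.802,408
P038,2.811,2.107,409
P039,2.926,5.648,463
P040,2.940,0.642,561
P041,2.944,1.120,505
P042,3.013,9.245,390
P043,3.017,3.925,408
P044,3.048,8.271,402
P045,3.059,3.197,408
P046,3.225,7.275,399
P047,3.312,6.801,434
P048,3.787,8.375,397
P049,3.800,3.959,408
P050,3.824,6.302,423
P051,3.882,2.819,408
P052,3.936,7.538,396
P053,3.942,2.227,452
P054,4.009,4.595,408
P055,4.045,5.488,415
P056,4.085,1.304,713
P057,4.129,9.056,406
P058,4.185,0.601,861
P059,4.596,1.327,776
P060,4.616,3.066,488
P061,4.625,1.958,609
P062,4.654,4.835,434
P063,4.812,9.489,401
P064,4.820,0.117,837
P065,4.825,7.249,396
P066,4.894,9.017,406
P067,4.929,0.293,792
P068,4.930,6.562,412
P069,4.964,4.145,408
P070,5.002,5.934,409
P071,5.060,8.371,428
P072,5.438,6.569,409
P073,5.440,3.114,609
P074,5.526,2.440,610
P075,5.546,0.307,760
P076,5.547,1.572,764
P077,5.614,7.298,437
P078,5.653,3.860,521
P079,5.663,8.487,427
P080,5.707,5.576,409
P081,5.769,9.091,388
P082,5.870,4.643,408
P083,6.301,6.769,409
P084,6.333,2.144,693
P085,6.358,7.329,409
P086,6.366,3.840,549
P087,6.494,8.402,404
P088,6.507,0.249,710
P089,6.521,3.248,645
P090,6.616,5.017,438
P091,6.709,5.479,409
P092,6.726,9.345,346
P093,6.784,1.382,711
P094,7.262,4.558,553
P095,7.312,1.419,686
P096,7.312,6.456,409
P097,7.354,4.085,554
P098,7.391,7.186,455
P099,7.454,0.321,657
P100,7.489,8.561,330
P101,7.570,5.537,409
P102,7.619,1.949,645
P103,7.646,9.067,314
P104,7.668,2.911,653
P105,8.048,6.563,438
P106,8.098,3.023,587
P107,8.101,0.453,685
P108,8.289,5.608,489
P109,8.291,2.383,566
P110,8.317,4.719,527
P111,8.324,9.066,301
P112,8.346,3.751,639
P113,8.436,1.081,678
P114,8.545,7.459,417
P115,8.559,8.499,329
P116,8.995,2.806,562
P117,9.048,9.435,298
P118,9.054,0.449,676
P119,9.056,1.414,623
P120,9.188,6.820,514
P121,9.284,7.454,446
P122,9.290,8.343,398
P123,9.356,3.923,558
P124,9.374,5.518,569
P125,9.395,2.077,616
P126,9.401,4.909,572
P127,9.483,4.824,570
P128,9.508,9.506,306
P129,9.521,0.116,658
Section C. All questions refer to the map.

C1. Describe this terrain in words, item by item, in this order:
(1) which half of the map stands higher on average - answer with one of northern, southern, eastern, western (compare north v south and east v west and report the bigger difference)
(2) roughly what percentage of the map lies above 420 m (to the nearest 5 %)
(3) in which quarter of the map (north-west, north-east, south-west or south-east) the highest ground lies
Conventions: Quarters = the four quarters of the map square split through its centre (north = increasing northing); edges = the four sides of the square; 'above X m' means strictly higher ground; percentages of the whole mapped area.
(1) Taken as a whole, the southern half is higher than the northern.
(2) Ground above 420 m makes up about 50 % of the sheet.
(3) The highest point lies in the south-west quarter of the map.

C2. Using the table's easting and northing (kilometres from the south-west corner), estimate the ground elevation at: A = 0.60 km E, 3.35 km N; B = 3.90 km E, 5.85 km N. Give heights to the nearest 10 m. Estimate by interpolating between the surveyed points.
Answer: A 410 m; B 400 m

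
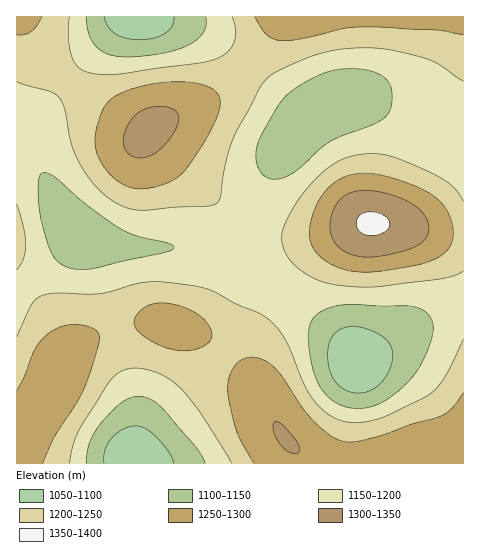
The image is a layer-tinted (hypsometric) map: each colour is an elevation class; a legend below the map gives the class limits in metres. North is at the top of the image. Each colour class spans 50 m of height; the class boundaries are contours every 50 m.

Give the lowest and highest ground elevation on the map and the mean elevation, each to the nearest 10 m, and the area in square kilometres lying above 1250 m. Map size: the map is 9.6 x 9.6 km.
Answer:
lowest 1060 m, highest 1360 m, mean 1200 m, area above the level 21.6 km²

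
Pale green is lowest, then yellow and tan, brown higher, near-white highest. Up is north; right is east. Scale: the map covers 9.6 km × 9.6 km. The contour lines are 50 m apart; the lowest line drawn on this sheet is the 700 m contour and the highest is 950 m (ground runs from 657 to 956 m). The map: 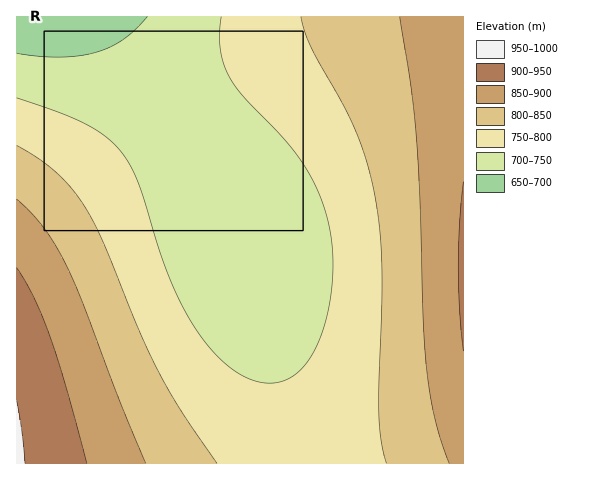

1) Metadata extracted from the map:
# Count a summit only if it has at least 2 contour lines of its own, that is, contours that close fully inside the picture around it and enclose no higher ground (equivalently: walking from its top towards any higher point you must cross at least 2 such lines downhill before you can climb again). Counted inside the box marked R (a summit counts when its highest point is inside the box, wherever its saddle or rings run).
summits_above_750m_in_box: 0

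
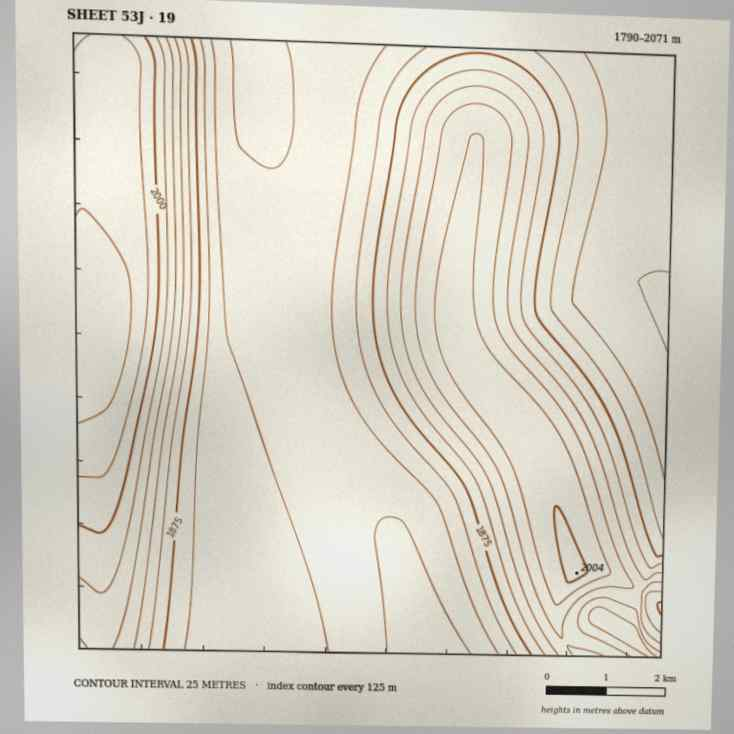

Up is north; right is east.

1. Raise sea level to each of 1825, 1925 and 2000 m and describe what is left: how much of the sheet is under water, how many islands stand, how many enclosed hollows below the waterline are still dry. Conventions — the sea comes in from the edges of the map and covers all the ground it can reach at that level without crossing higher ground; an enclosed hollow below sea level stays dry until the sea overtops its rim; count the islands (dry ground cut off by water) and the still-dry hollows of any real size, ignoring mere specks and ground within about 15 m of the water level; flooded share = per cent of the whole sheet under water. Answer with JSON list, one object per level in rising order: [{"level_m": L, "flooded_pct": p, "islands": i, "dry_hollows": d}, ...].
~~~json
[{"level_m": 1825, "flooded_pct": 30, "islands": 0, "dry_hollows": 0}, {"level_m": 1925, "flooded_pct": 67, "islands": 0, "dry_hollows": 0}, {"level_m": 2000, "flooded_pct": 90, "islands": 0, "dry_hollows": 0}]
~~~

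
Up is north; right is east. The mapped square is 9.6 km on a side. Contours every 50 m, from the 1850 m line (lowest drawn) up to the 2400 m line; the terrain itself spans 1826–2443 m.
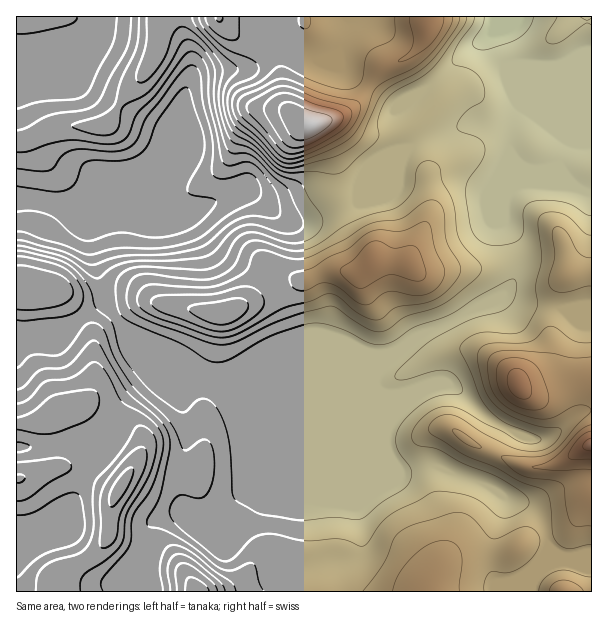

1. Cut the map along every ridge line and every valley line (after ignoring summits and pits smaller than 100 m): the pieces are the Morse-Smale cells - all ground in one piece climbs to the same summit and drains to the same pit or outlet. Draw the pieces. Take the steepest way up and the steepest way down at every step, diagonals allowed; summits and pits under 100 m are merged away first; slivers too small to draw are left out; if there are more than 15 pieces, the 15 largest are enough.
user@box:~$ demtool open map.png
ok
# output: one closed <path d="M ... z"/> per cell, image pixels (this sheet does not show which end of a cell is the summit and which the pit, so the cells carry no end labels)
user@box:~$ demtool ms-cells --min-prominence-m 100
<path d="M591 16l-574 0-1 182 22 1 24 6 7-3 57 0 18 8 11 14 13 0 18-7 26-15 33-12 13 8 23 19 9 5 10 1 14-3 43-16 41-42 8-12 7-5 28-9 30-14 36 2 7-5 7-13 1 4-8 12-3 10-1 18 2 6 10 10 12 4 15-1 9-5 7 12 11 11 15 6z"/><path d="M342 378l-120 0-11 3 7 6 10 15 86 86 42 19 4 17 0 21-6 8-17 7 2 32 253-1-1-181-10 2-33 26-18 1-42-21-32-30-9-4-57 12-16-5z"/><path d="M516 115l-9 9-36-2-30 14-28 9-7 5-8 12-41 42-43 16-14 3-10-1-14-8-18-16-13-8-33 12-23 12 21 28 9 10 38 19 14 11 11 20 12 33-4 5-36 16-20 17-8 4 118-3 43-18 12-6 20-14 82-40 13-15 4-11-1-21-13-25 0-20 2-9 12-11 32-14-22-1-16-13-2-10z"/><path d="M105 301l-40 29-24 2-25 0 1 260 132 0-7-25 8-40 12-10 9-3 15 1-4-8 0-46 5-18 0-23-5-15-16-36-45-43z"/><path d="M164 364l-2 1 10 16 15 39 0 23-5 18 0 46 5 9-16-2-15 6-6 7-8 40 0 5 6 12 0 6 2 2 188 0-1-32 2-2 11-2 6-5 4-6 0-21-4-17-42-19-86-86-15-20-21-4z"/><path d="M126 202l-57 0-7 2 21 22 7 4 4 33 14 43 13 20 13 10 28 28 30 14 23 2 15-4 24-20 36-16 4-4-8-24-15-30-14-11-38-19-30-36-21 8-13 0-11-14z"/><path d="M506 295l-87 41-15 12-17 8-43 18-109 3 107 1 32 13 16 5 57-12 9 4 24 24 20 14 30 13 13 0 11-5 27-22 11-2 0-102-11-1-18 3-42-8z"/><path d="M558 164l-13 10-27 10-12 11-2 9 0 20 13 25 1 21-4 11-10 13 17 8 42 8 28-3 1-113-16-7-11-11z"/><path d="M38 199l-22 1 0 130 2 2 47-2 39-30-10-37-4-33-7-4-20-21z"/>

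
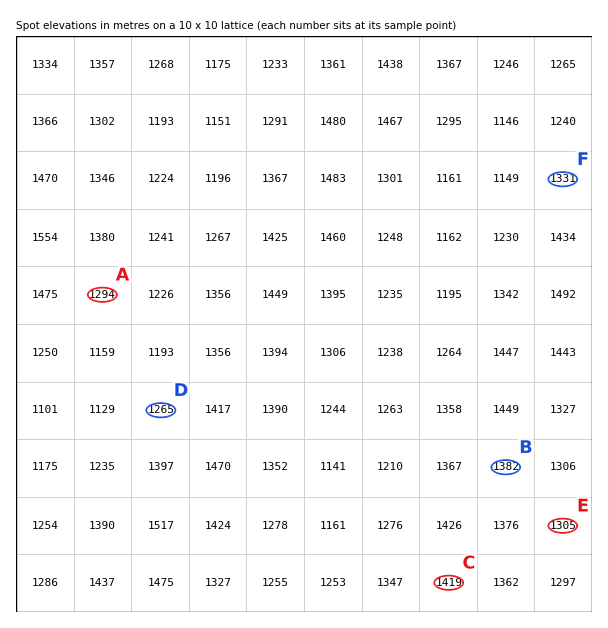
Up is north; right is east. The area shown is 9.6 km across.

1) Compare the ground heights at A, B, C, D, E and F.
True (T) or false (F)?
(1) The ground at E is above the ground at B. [F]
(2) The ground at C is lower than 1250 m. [F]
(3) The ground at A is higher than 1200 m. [T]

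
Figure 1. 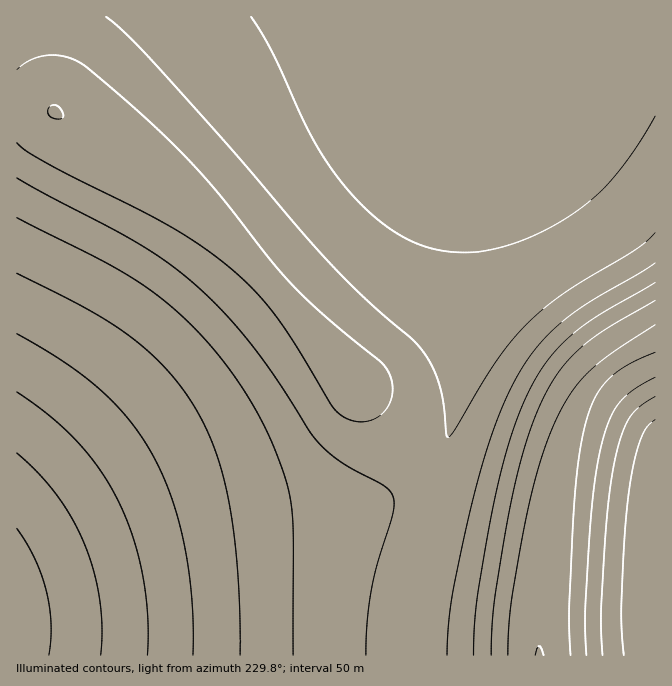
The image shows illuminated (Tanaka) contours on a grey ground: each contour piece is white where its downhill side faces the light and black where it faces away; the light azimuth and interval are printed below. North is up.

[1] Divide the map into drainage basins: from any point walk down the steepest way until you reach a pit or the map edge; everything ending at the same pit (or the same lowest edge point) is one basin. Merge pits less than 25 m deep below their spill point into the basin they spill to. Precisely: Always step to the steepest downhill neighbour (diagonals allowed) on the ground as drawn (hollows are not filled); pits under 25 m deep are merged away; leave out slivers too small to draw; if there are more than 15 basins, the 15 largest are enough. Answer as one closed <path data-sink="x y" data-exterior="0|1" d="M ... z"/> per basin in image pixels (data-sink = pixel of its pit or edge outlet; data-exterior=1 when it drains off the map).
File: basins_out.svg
<path data-sink="55 112" data-exterior="0" d="M474 16l-458 1 1 567 98-35 72-20 68-11 70-5 50-10 42-19 12-11 12-20 15-40 8-36 5-37 0-18 2-2-2-140 2-2 3-76 2-2 0-78z"/><path data-sink="540 655" data-exterior="1" d="M655 16l-181 1 2 5 0 78-2 2-3 76-2 2 0 60 2 2-2 98-5 37-8 36-15 40-12 20-12 11-42 19-50 10-70 5-68 11-72 20-97 34-2 2 1 71 639-1z"/>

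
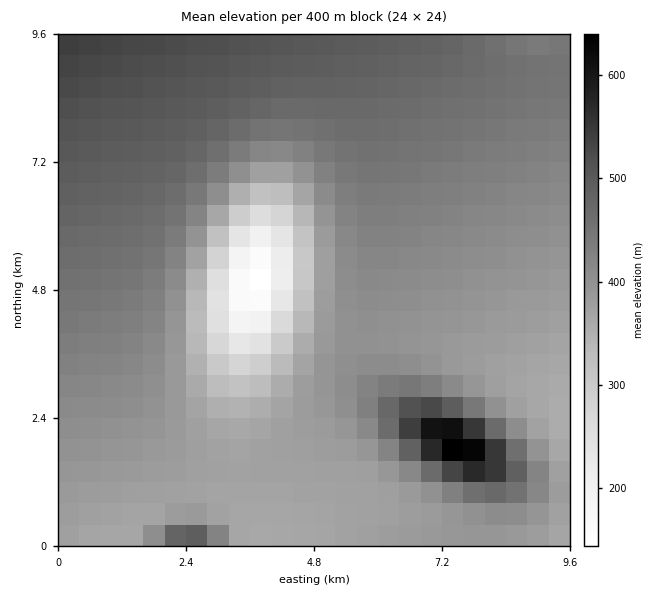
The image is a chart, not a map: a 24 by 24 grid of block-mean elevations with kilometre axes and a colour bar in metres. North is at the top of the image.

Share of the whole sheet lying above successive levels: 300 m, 95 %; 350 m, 92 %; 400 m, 59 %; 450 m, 31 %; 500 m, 10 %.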